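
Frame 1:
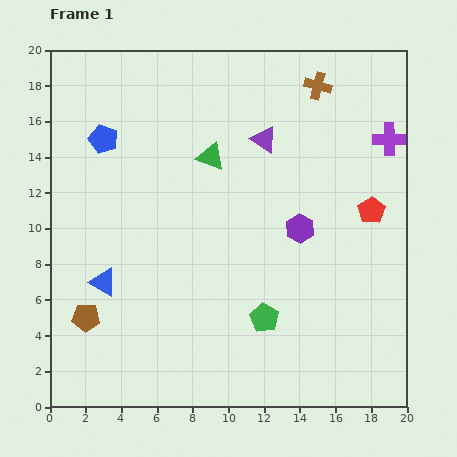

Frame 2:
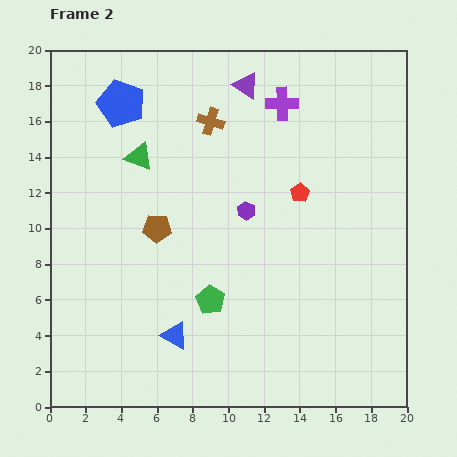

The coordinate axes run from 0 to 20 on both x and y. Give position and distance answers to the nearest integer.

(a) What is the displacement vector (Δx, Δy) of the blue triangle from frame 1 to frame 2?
(4, -3)

The blue triangle was at (3, 7) in frame 1 and (7, 4) in frame 2.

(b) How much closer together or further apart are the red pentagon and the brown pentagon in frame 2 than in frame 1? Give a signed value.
-9

Distance in frame 1: 17. Distance in frame 2: 8.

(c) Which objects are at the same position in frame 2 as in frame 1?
none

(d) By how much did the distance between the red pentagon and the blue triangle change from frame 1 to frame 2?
-5

Distance in frame 1: 16. Distance in frame 2: 11.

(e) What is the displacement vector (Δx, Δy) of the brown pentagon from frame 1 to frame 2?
(4, 5)

The brown pentagon was at (2, 5) in frame 1 and (6, 10) in frame 2.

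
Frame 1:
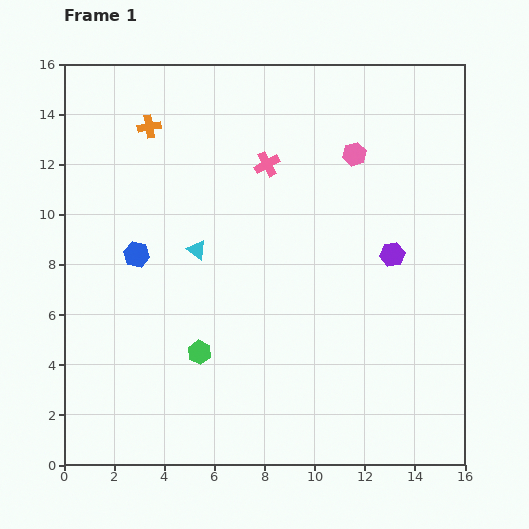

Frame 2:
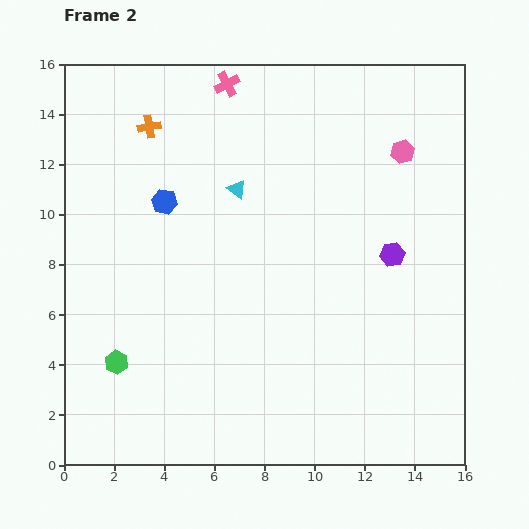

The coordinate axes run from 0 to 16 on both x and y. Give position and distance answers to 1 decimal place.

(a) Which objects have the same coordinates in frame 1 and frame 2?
the purple hexagon, the orange cross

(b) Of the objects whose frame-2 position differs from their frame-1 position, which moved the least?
the pink hexagon

(moved 1.9)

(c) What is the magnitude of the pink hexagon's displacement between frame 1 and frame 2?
1.9

The pink hexagon moved from (11.6, 12.4) to (13.5, 12.5), a distance of √(1.9² + 0.1²) ≈ 1.9.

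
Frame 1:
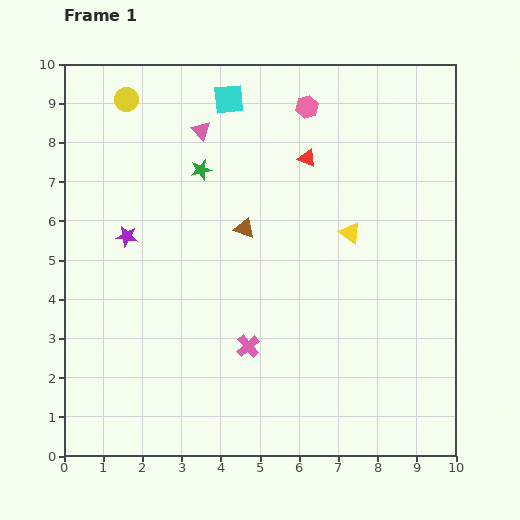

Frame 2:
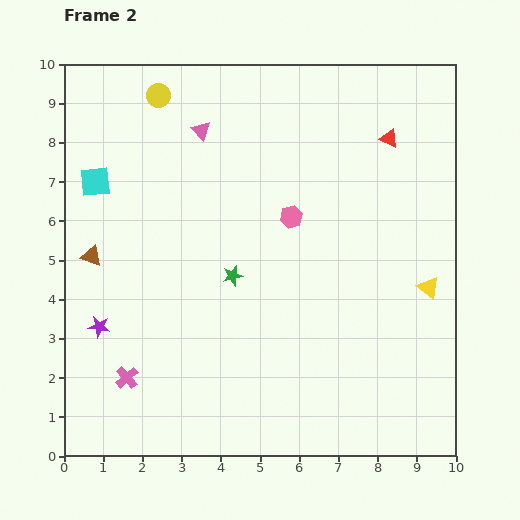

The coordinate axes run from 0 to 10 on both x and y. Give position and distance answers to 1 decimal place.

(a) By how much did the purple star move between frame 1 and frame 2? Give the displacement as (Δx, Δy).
(-0.7, -2.3)

The purple star was at (1.6, 5.6) in frame 1 and (0.9, 3.3) in frame 2.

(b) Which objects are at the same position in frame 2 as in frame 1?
the pink triangle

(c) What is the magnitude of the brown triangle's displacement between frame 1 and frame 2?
4.0

The brown triangle moved from (4.6, 5.8) to (0.7, 5.1), a distance of √(3.9² + 0.7²) ≈ 4.0.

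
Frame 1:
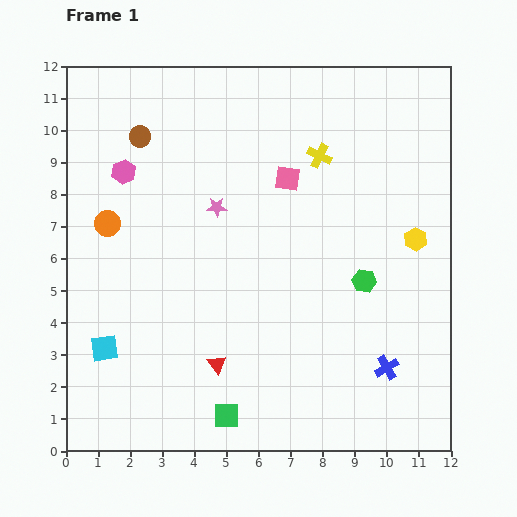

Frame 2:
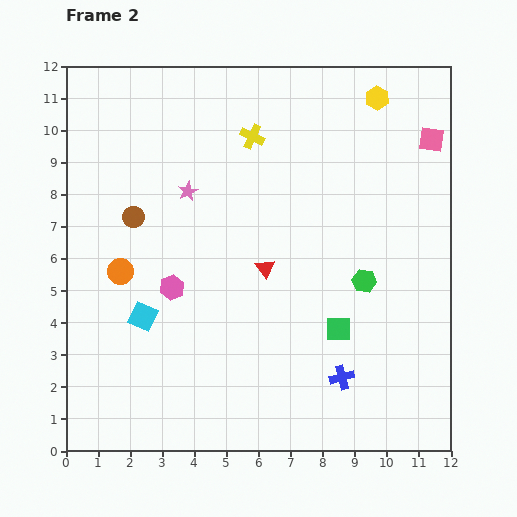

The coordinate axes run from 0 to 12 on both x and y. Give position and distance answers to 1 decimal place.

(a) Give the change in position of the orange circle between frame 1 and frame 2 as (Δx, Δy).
(0.4, -1.5)

The orange circle was at (1.3, 7.1) in frame 1 and (1.7, 5.6) in frame 2.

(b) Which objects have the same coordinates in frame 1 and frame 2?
the green hexagon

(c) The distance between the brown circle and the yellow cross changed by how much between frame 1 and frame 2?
-1.1

Distance in frame 1: 5.6. Distance in frame 2: 4.5.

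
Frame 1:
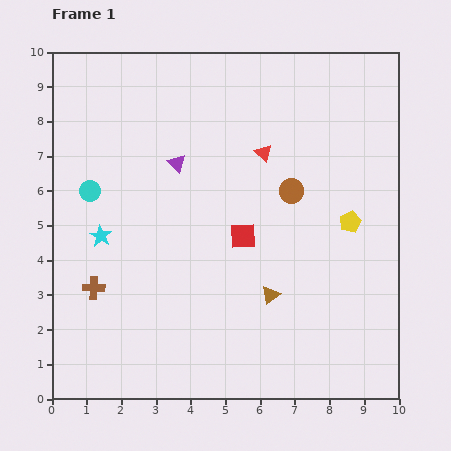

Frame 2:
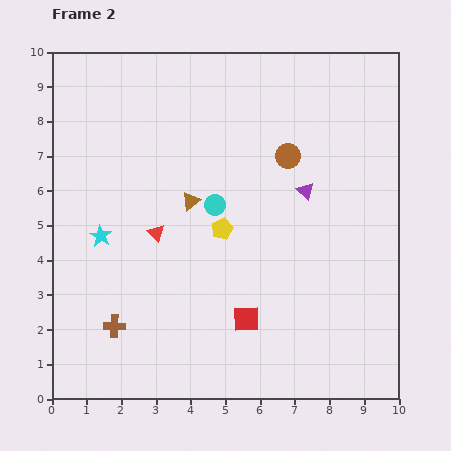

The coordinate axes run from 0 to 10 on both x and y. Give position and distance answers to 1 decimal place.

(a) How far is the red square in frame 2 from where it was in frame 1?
2.4

The red square moved from (5.5, 4.7) to (5.6, 2.3), a distance of √(0.1² + 2.4²) ≈ 2.4.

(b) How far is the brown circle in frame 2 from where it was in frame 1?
1.0

The brown circle moved from (6.9, 6.0) to (6.8, 7.0), a distance of √(0.1² + 1.0²) ≈ 1.0.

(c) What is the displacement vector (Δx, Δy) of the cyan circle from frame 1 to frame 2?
(3.6, -0.4)

The cyan circle was at (1.1, 6.0) in frame 1 and (4.7, 5.6) in frame 2.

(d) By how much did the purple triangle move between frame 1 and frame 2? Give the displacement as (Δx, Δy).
(3.7, -0.8)

The purple triangle was at (3.6, 6.8) in frame 1 and (7.3, 6.0) in frame 2.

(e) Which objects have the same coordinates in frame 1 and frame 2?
the cyan star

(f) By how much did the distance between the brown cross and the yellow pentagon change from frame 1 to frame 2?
-3.4

Distance in frame 1: 7.6. Distance in frame 2: 4.2.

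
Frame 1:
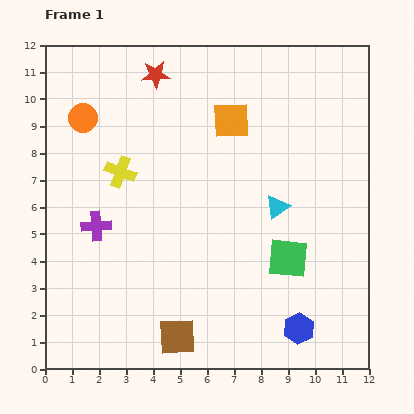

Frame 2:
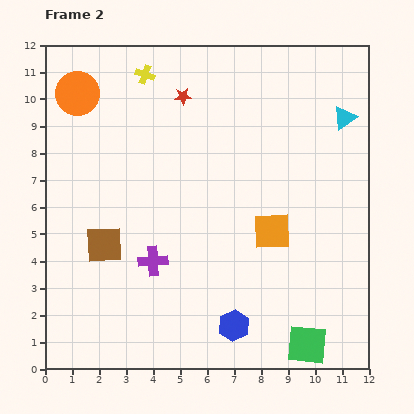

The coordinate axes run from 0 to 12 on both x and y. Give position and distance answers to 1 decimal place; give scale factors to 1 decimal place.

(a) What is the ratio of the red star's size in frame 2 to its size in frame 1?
0.6×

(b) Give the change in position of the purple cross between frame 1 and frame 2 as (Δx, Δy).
(2.1, -1.3)

The purple cross was at (1.9, 5.3) in frame 1 and (4.0, 4.0) in frame 2.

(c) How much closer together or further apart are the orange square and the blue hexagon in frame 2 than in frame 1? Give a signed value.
-4.3

Distance in frame 1: 8.1. Distance in frame 2: 3.8.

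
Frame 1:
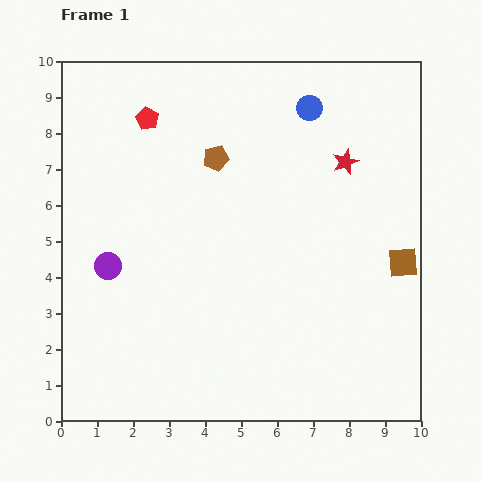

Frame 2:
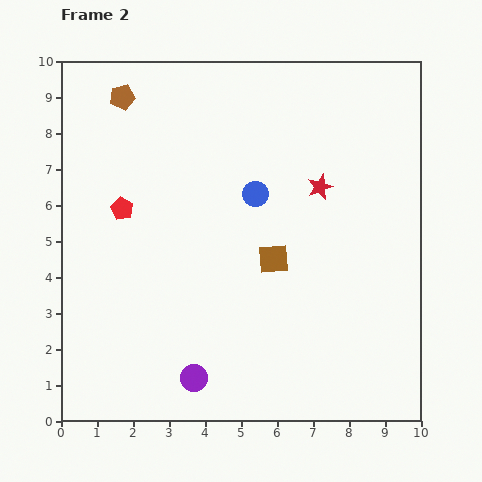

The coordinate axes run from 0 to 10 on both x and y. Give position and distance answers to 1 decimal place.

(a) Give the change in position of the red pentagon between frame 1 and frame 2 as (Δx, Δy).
(-0.7, -2.5)

The red pentagon was at (2.4, 8.4) in frame 1 and (1.7, 5.9) in frame 2.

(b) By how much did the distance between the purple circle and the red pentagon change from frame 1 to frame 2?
+0.9

Distance in frame 1: 4.2. Distance in frame 2: 5.1.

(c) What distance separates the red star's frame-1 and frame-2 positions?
1.0

The red star moved from (7.9, 7.2) to (7.2, 6.5), a distance of √(0.7² + 0.7²) ≈ 1.0.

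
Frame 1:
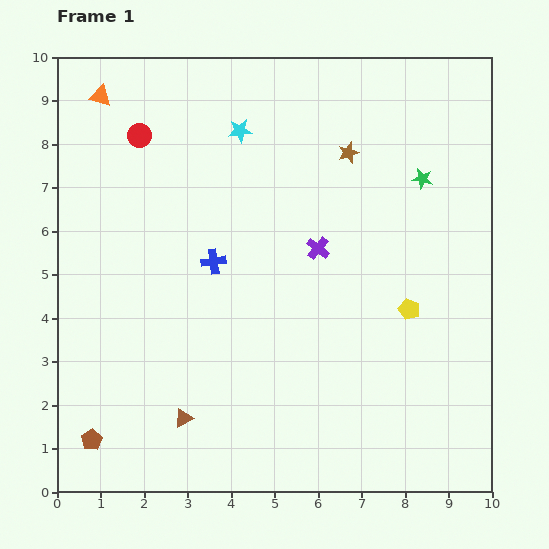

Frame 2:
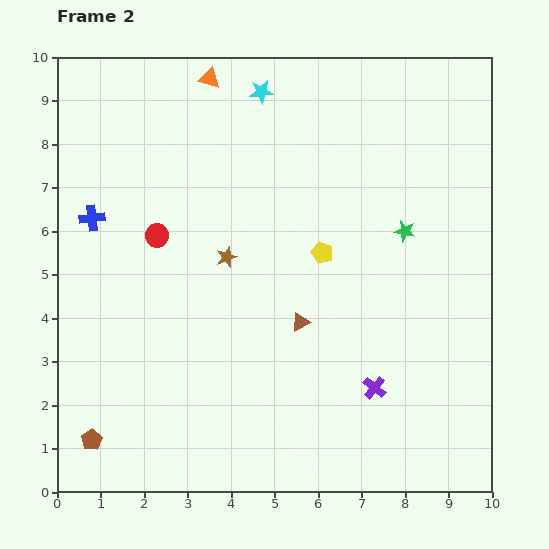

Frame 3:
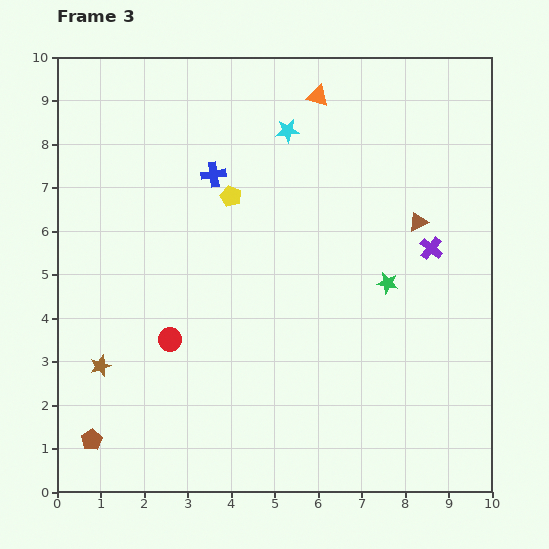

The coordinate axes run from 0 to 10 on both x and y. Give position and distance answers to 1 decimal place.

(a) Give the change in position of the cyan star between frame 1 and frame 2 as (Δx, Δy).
(0.5, 0.9)

The cyan star was at (4.2, 8.3) in frame 1 and (4.7, 9.2) in frame 2.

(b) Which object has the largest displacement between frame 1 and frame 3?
the brown star

(moved 7.5; next 7.0)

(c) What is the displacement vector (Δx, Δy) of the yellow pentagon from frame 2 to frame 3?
(-2.1, 1.3)

The yellow pentagon was at (6.1, 5.5) in frame 2 and (4.0, 6.8) in frame 3.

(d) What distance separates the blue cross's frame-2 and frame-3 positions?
3.0

The blue cross moved from (0.8, 6.3) to (3.6, 7.3), a distance of √(2.8² + 1.0²) ≈ 3.0.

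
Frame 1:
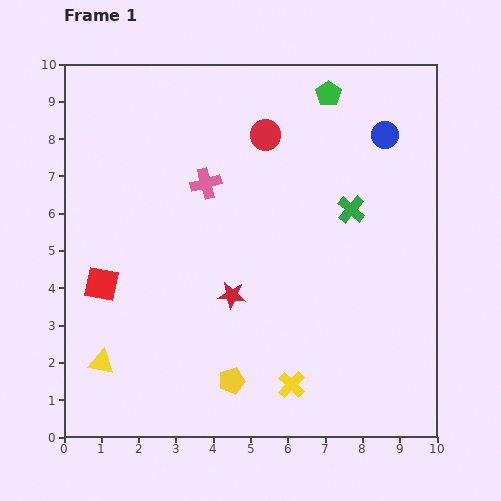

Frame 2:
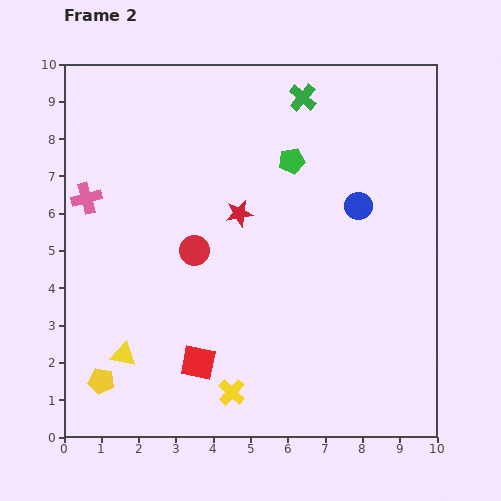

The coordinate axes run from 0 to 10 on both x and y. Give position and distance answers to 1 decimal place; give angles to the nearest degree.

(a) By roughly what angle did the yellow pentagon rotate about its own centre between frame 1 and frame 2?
26° clockwise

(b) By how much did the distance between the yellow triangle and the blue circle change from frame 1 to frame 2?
-2.2

Distance in frame 1: 9.7. Distance in frame 2: 7.5.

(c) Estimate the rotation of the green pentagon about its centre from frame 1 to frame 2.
25° clockwise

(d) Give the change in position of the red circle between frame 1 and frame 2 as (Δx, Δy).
(-1.9, -3.1)

The red circle was at (5.4, 8.1) in frame 1 and (3.5, 5.0) in frame 2.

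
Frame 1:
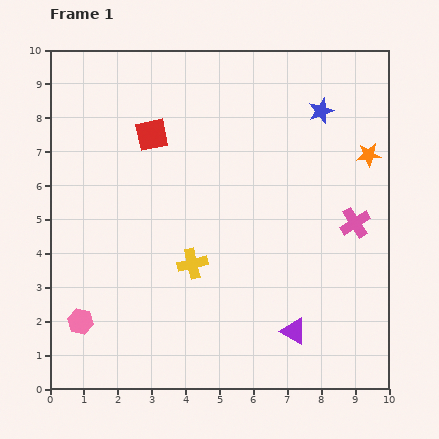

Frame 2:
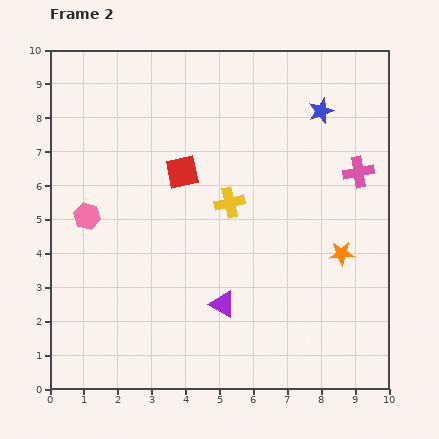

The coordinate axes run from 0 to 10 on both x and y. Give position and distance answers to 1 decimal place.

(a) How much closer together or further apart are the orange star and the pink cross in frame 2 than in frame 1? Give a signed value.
+0.5

Distance in frame 1: 2.0. Distance in frame 2: 2.5.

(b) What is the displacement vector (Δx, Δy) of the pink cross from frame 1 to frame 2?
(0.1, 1.5)

The pink cross was at (9.0, 4.9) in frame 1 and (9.1, 6.4) in frame 2.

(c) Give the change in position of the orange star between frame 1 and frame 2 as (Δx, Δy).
(-0.8, -2.9)

The orange star was at (9.4, 6.9) in frame 1 and (8.6, 4.0) in frame 2.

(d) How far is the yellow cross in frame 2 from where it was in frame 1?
2.1

The yellow cross moved from (4.2, 3.7) to (5.3, 5.5), a distance of √(1.1² + 1.8²) ≈ 2.1.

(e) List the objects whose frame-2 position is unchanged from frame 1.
the blue star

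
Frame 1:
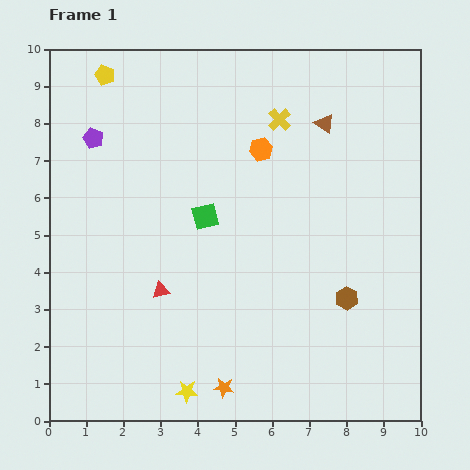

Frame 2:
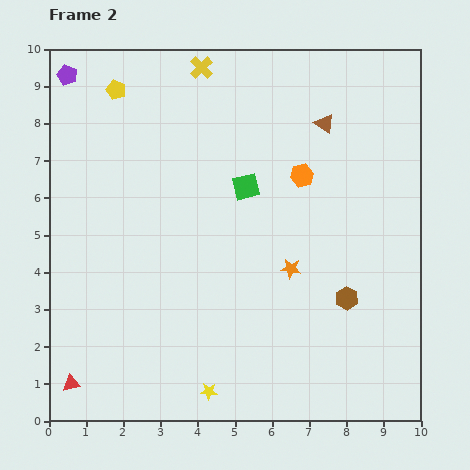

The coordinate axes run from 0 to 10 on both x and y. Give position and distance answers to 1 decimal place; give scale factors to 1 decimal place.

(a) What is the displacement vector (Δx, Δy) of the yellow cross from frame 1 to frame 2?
(-2.1, 1.4)

The yellow cross was at (6.2, 8.1) in frame 1 and (4.1, 9.5) in frame 2.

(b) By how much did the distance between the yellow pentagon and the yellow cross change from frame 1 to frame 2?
-2.5

Distance in frame 1: 4.9. Distance in frame 2: 2.4.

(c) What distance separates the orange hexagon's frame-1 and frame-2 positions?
1.3

The orange hexagon moved from (5.7, 7.3) to (6.8, 6.6), a distance of √(1.1² + 0.7²) ≈ 1.3.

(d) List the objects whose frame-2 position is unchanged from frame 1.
the brown hexagon, the brown triangle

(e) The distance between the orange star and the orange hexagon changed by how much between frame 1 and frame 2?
-4.0

Distance in frame 1: 6.5. Distance in frame 2: 2.5.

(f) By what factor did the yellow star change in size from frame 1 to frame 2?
0.8×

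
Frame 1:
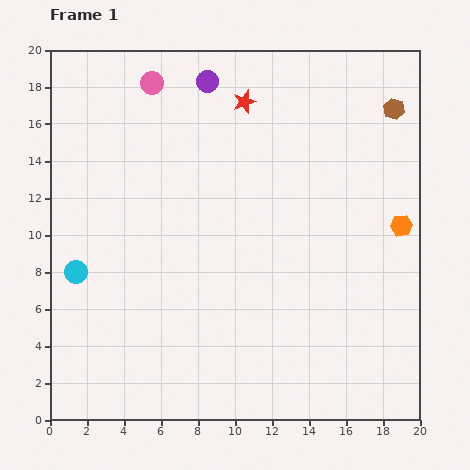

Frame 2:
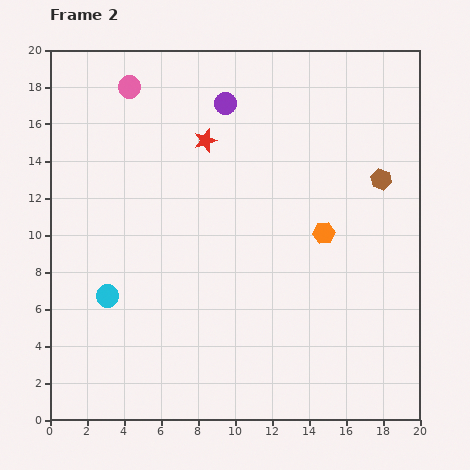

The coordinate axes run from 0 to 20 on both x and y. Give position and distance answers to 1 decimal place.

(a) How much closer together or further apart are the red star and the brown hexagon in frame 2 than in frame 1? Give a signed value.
+1.6

Distance in frame 1: 8.1. Distance in frame 2: 9.7.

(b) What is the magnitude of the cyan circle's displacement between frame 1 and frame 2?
2.1

The cyan circle moved from (1.4, 8.0) to (3.1, 6.7), a distance of √(1.7² + 1.3²) ≈ 2.1.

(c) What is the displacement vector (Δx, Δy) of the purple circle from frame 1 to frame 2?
(1.0, -1.2)

The purple circle was at (8.5, 18.3) in frame 1 and (9.5, 17.1) in frame 2.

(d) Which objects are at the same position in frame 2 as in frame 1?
none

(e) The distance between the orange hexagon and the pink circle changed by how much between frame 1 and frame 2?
-2.4

Distance in frame 1: 15.5. Distance in frame 2: 13.1.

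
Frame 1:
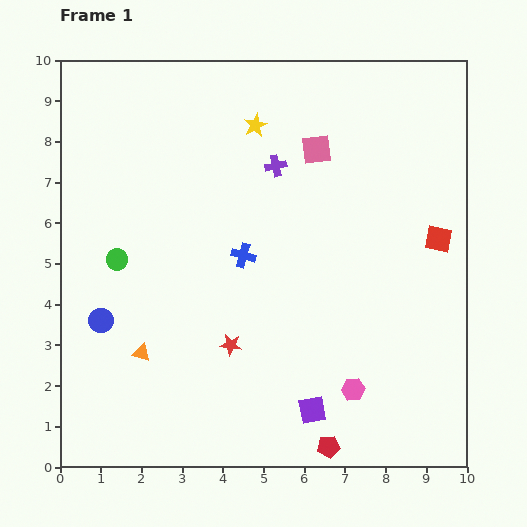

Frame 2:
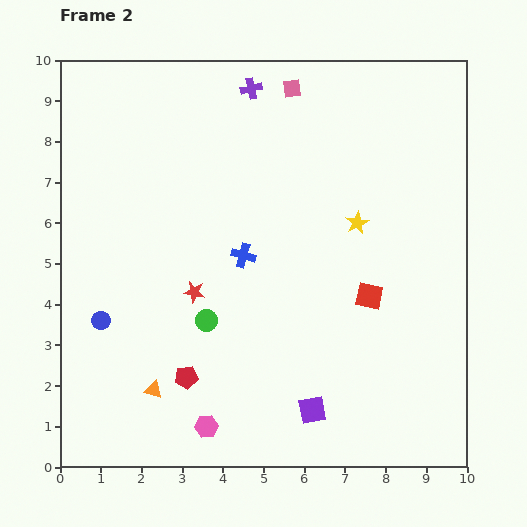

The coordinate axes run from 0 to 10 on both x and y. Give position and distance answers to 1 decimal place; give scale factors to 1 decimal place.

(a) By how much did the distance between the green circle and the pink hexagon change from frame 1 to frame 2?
-4.0

Distance in frame 1: 6.6. Distance in frame 2: 2.6.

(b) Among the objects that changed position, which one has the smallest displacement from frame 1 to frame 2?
the orange triangle

(moved 0.9)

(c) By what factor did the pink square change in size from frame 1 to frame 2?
0.6×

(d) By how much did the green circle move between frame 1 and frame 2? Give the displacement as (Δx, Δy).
(2.2, -1.5)

The green circle was at (1.4, 5.1) in frame 1 and (3.6, 3.6) in frame 2.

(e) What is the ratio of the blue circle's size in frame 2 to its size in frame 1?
0.8×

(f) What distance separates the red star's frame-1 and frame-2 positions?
1.6

The red star moved from (4.2, 3.0) to (3.3, 4.3), a distance of √(0.9² + 1.3²) ≈ 1.6.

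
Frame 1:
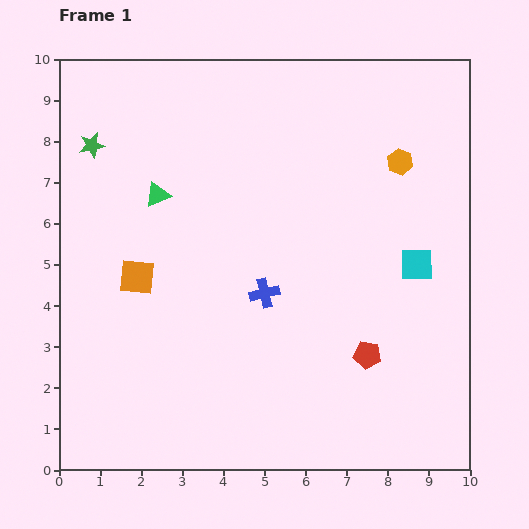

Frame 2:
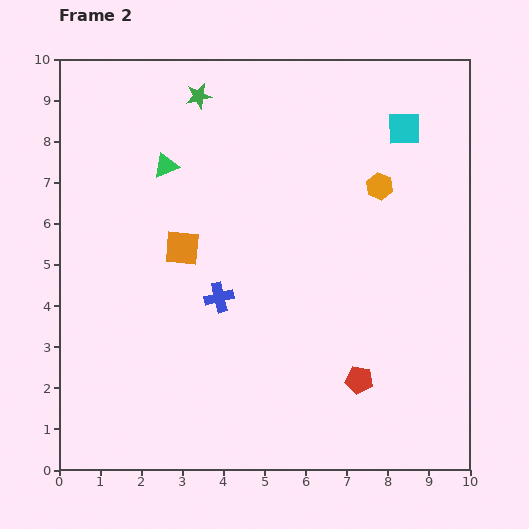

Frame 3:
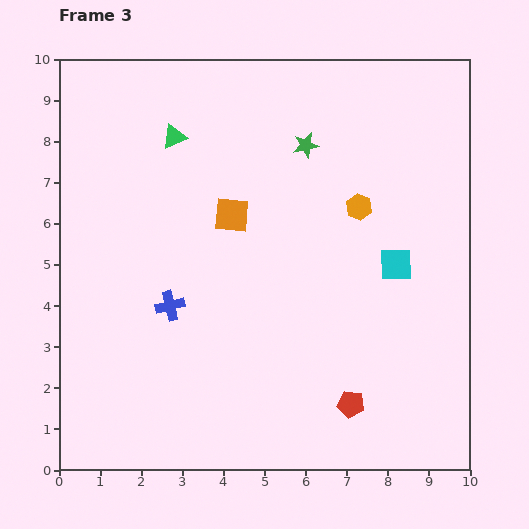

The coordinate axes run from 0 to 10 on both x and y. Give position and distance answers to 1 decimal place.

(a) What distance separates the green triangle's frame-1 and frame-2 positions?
0.7

The green triangle moved from (2.4, 6.7) to (2.6, 7.4), a distance of √(0.2² + 0.7²) ≈ 0.7.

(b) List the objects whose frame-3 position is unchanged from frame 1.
none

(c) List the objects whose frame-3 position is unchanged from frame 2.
none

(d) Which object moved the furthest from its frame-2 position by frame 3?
the cyan square

(moved 3.3; next 2.9)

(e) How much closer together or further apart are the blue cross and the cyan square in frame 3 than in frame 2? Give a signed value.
-0.5

Distance in frame 2: 6.1. Distance in frame 3: 5.6.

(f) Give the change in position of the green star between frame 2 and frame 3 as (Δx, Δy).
(2.6, -1.2)

The green star was at (3.4, 9.1) in frame 2 and (6.0, 7.9) in frame 3.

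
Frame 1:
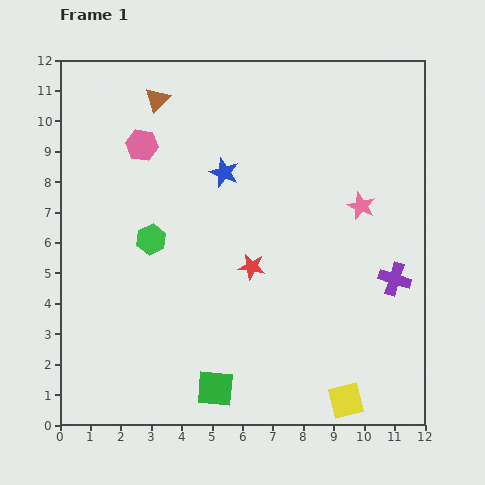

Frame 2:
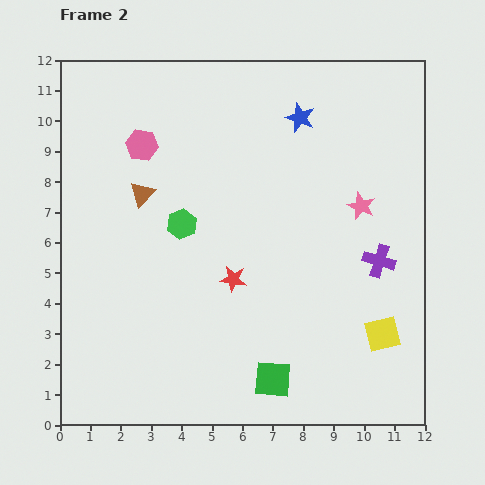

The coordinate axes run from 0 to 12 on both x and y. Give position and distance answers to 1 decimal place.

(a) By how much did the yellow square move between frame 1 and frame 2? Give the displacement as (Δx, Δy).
(1.2, 2.2)

The yellow square was at (9.4, 0.8) in frame 1 and (10.6, 3.0) in frame 2.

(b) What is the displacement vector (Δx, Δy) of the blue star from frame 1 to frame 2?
(2.5, 1.8)

The blue star was at (5.4, 8.3) in frame 1 and (7.9, 10.1) in frame 2.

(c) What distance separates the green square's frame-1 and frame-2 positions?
1.9

The green square moved from (5.1, 1.2) to (7.0, 1.5), a distance of √(1.9² + 0.3²) ≈ 1.9.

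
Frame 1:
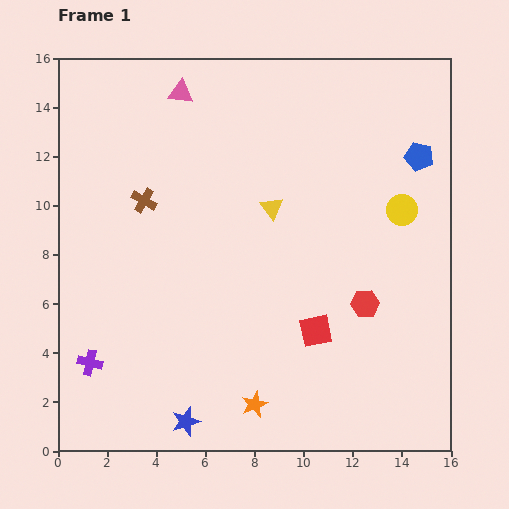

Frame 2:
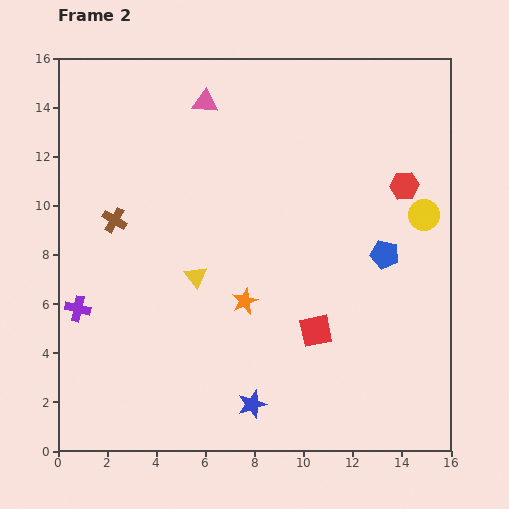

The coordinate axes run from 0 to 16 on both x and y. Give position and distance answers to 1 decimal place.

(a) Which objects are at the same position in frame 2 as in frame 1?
the red square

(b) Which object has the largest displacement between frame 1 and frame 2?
the red hexagon

(moved 5.1; next 4.2)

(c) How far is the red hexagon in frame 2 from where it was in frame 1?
5.1

The red hexagon moved from (12.5, 6.0) to (14.1, 10.8), a distance of √(1.6² + 4.8²) ≈ 5.1.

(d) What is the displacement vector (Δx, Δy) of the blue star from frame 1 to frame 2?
(2.7, 0.7)

The blue star was at (5.2, 1.2) in frame 1 and (7.9, 1.9) in frame 2.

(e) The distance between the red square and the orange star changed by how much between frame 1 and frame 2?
-0.8

Distance in frame 1: 3.9. Distance in frame 2: 3.1.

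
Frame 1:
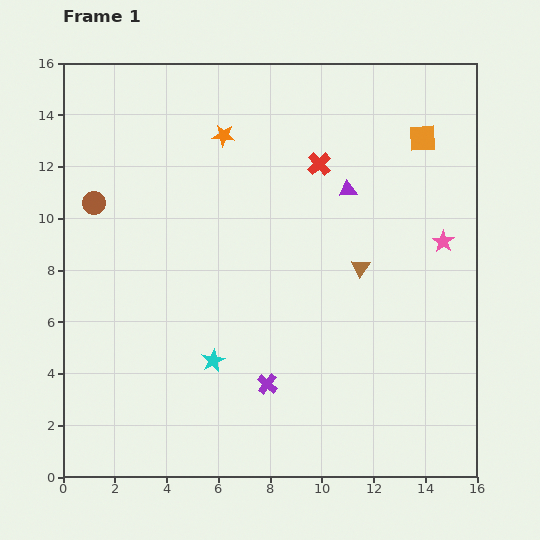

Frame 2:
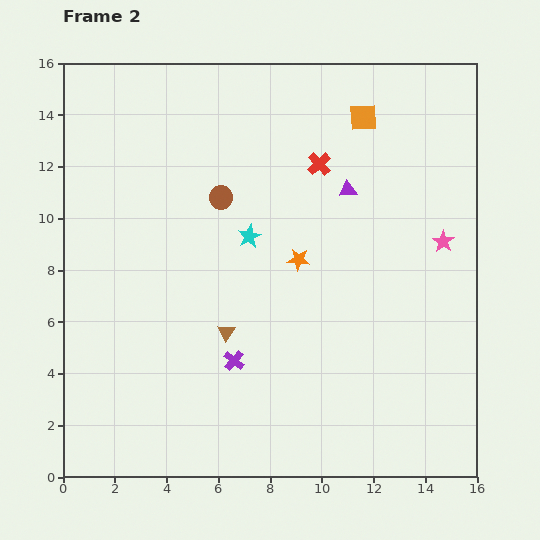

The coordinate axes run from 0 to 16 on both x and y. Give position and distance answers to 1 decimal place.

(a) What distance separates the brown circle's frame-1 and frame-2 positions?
4.9

The brown circle moved from (1.2, 10.6) to (6.1, 10.8), a distance of √(4.9² + 0.2²) ≈ 4.9.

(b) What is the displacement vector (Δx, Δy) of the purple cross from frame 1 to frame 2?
(-1.3, 0.9)

The purple cross was at (7.9, 3.6) in frame 1 and (6.6, 4.5) in frame 2.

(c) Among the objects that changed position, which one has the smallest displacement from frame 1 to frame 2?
the purple cross

(moved 1.6)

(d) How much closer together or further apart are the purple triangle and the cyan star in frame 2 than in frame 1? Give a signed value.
-4.2

Distance in frame 1: 8.4. Distance in frame 2: 4.2.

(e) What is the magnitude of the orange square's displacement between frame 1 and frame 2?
2.4

The orange square moved from (13.9, 13.1) to (11.6, 13.9), a distance of √(2.3² + 0.8²) ≈ 2.4.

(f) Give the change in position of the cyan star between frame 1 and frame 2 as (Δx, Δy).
(1.4, 4.8)

The cyan star was at (5.8, 4.5) in frame 1 and (7.2, 9.3) in frame 2.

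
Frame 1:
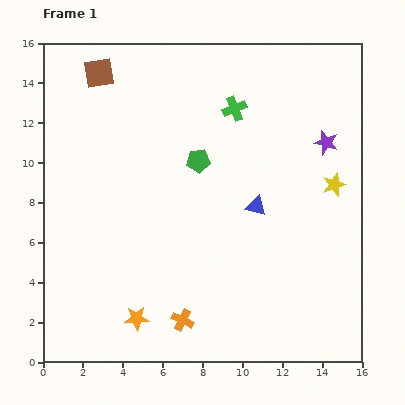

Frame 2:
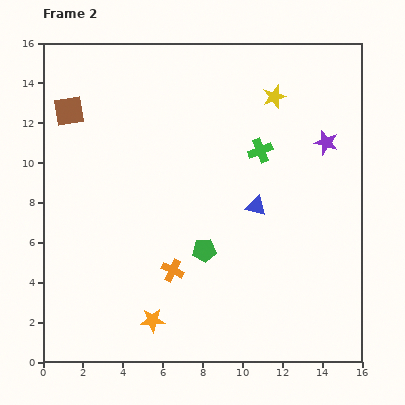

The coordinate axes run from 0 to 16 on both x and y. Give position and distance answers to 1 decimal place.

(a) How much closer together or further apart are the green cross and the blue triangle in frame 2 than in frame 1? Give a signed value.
-2.2

Distance in frame 1: 5.0. Distance in frame 2: 2.8.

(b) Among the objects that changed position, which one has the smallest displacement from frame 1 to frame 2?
the orange star

(moved 0.8)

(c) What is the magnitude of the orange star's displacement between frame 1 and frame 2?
0.8

The orange star moved from (4.7, 2.2) to (5.5, 2.1), a distance of √(0.8² + 0.1²) ≈ 0.8.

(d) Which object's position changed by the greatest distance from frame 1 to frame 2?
the yellow star

(moved 5.3; next 4.5)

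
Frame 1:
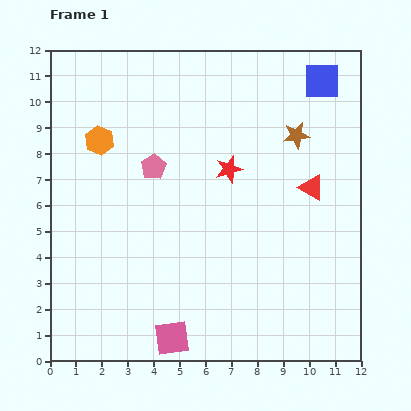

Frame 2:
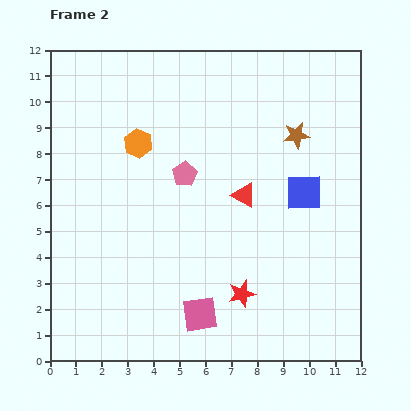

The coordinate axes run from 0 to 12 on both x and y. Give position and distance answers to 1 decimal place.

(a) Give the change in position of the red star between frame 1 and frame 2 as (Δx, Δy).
(0.5, -4.8)

The red star was at (6.9, 7.4) in frame 1 and (7.4, 2.6) in frame 2.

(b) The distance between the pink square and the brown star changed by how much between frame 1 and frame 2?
-1.4

Distance in frame 1: 9.2. Distance in frame 2: 7.8.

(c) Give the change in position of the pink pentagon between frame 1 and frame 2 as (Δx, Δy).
(1.2, -0.3)

The pink pentagon was at (4.0, 7.5) in frame 1 and (5.2, 7.2) in frame 2.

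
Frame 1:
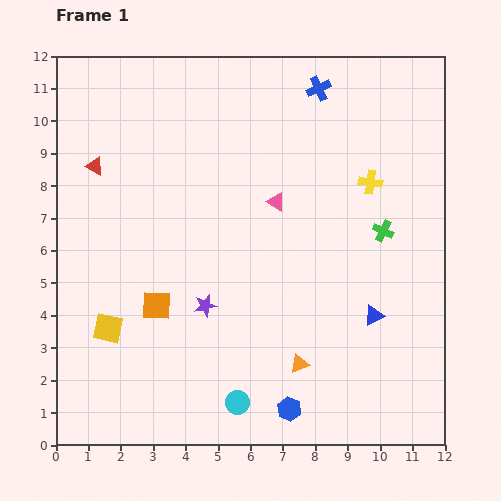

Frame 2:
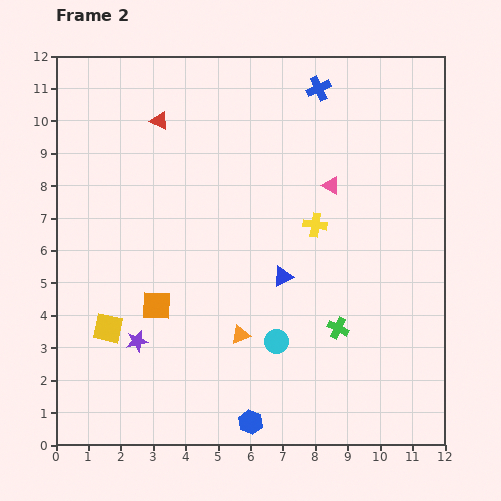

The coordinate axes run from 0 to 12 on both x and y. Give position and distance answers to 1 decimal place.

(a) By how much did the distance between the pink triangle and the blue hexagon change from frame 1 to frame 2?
+1.3

Distance in frame 1: 6.4. Distance in frame 2: 7.7.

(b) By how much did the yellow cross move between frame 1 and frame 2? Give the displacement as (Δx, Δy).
(-1.7, -1.3)

The yellow cross was at (9.7, 8.1) in frame 1 and (8.0, 6.8) in frame 2.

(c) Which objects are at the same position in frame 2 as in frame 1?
the yellow square, the blue cross, the orange square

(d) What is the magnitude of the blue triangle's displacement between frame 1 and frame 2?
3.0

The blue triangle moved from (9.8, 4.0) to (7.0, 5.2), a distance of √(2.8² + 1.2²) ≈ 3.0.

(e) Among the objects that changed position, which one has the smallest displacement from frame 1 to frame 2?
the blue hexagon

(moved 1.3)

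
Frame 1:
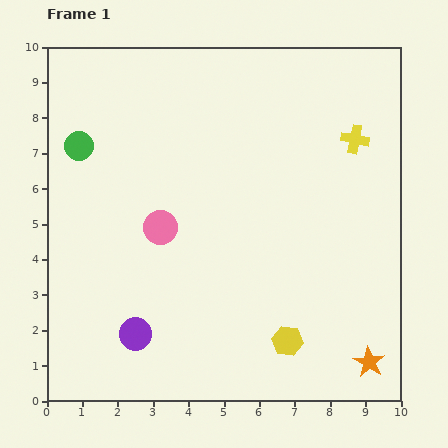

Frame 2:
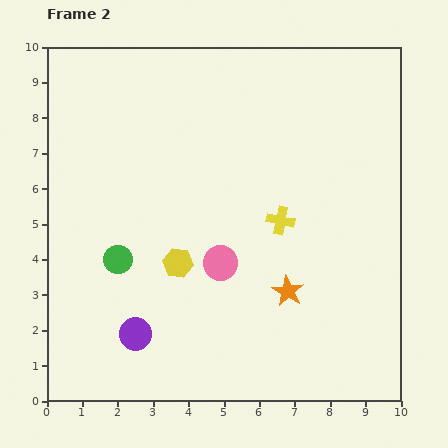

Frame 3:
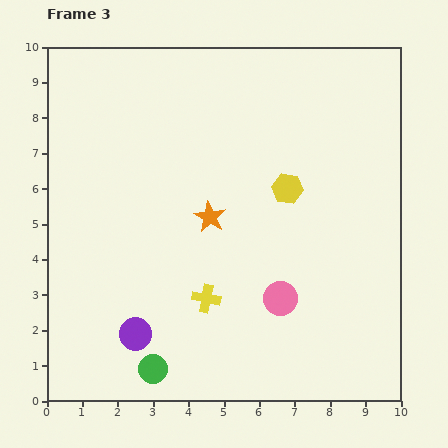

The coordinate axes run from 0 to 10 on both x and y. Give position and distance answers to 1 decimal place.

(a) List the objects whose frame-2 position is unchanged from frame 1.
the purple circle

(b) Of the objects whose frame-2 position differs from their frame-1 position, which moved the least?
the pink circle

(moved 2.0)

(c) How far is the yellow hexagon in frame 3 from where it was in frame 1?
4.3

The yellow hexagon moved from (6.8, 1.7) to (6.8, 6.0), a distance of √(0.0² + 4.3²) ≈ 4.3.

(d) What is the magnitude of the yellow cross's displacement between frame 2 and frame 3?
3.0

The yellow cross moved from (6.6, 5.1) to (4.5, 2.9), a distance of √(2.1² + 2.2²) ≈ 3.0.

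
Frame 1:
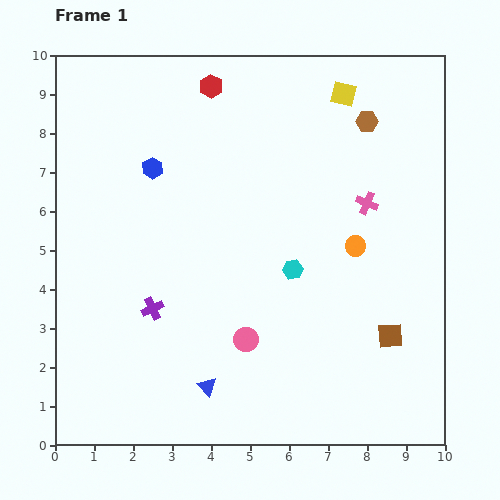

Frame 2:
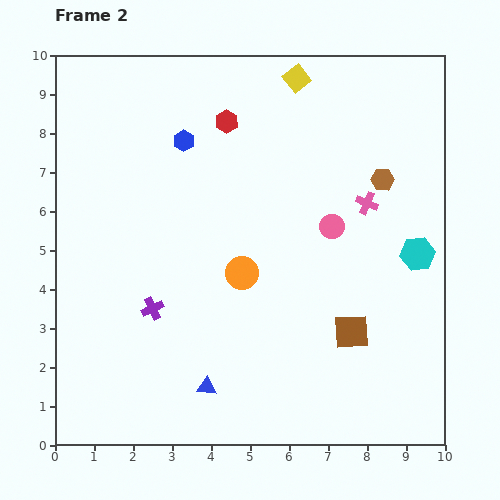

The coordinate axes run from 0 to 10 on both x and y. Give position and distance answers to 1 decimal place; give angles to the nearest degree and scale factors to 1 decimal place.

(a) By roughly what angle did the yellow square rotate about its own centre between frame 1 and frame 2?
38° clockwise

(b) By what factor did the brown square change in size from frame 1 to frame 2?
1.4×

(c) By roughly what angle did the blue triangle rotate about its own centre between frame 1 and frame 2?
43° counter-clockwise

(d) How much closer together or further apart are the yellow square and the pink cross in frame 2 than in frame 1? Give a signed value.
+0.8

Distance in frame 1: 2.9. Distance in frame 2: 3.7.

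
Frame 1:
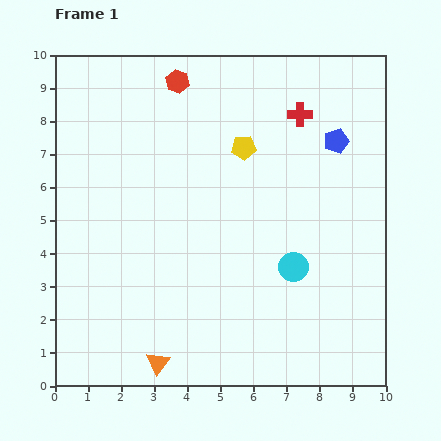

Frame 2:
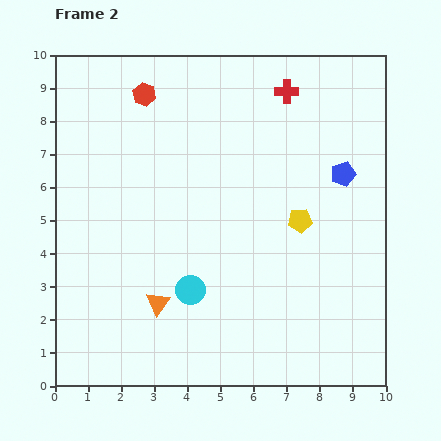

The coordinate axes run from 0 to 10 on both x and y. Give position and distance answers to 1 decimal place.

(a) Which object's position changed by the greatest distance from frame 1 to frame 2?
the cyan circle

(moved 3.2; next 2.8)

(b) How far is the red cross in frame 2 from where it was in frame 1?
0.8

The red cross moved from (7.4, 8.2) to (7.0, 8.9), a distance of √(0.4² + 0.7²) ≈ 0.8.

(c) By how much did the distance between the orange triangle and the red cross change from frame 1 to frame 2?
-1.1

Distance in frame 1: 8.6. Distance in frame 2: 7.5.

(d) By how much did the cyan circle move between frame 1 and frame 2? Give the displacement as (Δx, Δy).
(-3.1, -0.7)

The cyan circle was at (7.2, 3.6) in frame 1 and (4.1, 2.9) in frame 2.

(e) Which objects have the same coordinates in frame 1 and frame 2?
none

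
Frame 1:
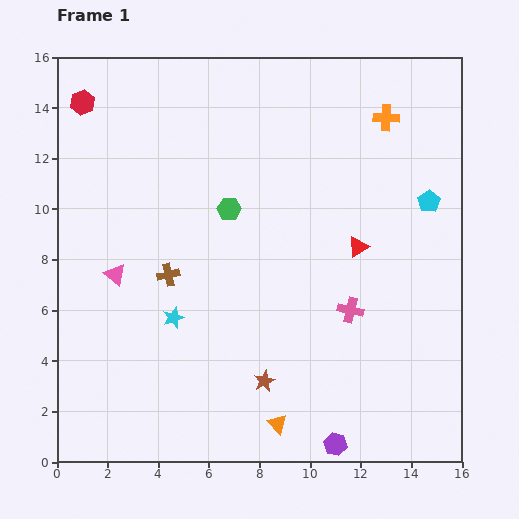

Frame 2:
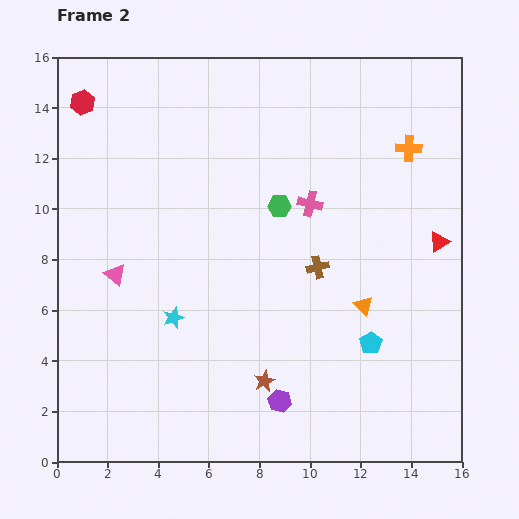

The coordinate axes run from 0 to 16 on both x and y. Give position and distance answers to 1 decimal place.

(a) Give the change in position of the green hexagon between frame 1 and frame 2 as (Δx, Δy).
(2.0, 0.1)

The green hexagon was at (6.8, 10.0) in frame 1 and (8.8, 10.1) in frame 2.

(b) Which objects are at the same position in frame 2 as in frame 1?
the pink triangle, the brown star, the cyan star, the red hexagon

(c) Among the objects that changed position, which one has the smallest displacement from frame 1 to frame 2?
the orange cross

(moved 1.5)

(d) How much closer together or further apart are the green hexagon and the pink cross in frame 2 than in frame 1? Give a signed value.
-5.0

Distance in frame 1: 6.2. Distance in frame 2: 1.2.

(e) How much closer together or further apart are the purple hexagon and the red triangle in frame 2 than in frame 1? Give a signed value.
+1.0

Distance in frame 1: 7.9. Distance in frame 2: 8.9.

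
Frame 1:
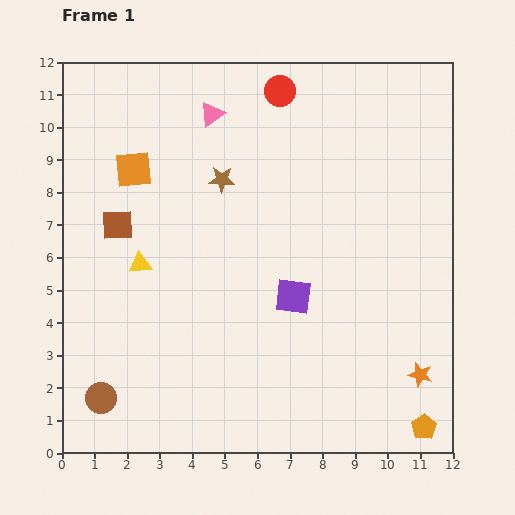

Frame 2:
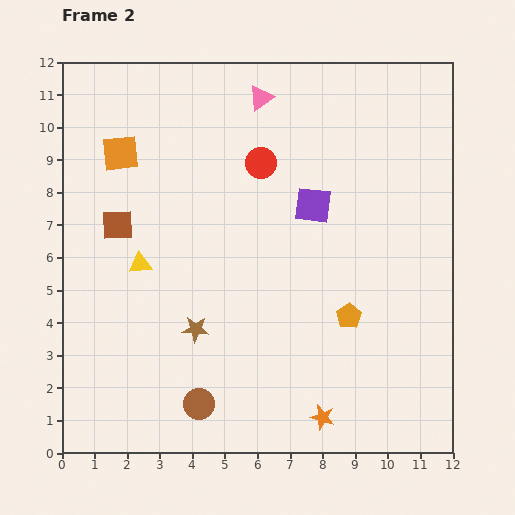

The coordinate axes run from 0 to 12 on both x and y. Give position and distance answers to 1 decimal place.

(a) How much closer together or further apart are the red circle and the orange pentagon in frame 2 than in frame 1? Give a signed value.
-5.8

Distance in frame 1: 11.2. Distance in frame 2: 5.4.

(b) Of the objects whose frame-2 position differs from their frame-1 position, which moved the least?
the orange square

(moved 0.6)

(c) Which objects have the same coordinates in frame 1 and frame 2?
the yellow triangle, the brown square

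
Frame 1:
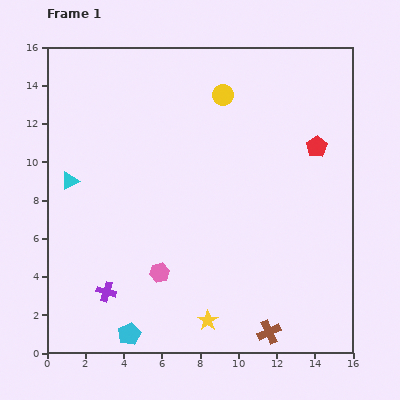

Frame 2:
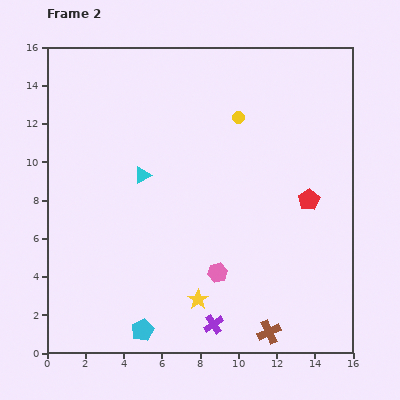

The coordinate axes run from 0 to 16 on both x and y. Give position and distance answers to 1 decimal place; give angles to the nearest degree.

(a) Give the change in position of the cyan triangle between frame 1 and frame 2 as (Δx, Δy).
(3.8, 0.3)

The cyan triangle was at (1.2, 9.0) in frame 1 and (5.0, 9.3) in frame 2.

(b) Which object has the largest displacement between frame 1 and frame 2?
the purple cross

(moved 5.9; next 3.8)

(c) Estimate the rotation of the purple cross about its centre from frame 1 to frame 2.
39° clockwise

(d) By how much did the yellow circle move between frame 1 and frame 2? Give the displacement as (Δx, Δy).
(0.8, -1.2)

The yellow circle was at (9.2, 13.5) in frame 1 and (10.0, 12.3) in frame 2.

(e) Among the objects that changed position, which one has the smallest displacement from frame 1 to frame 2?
the cyan pentagon

(moved 0.7)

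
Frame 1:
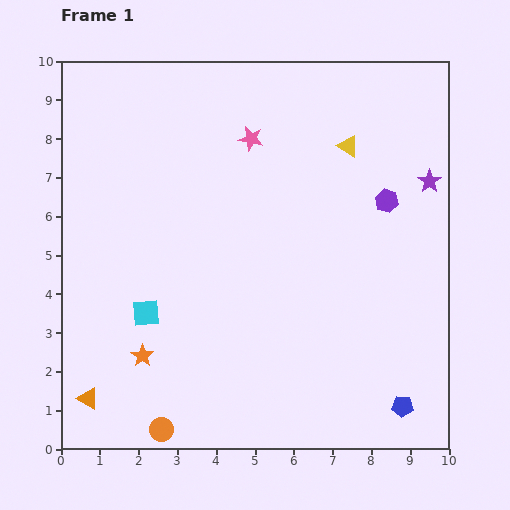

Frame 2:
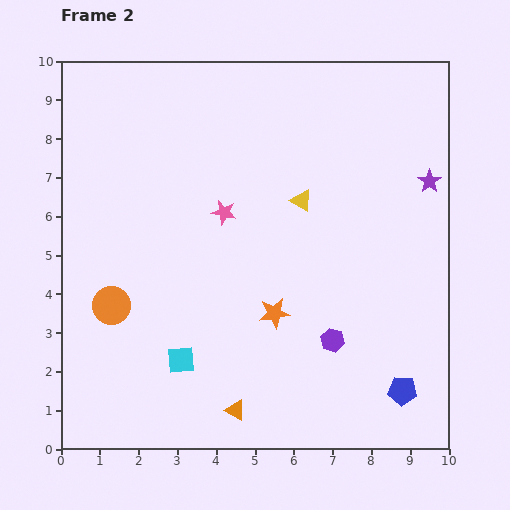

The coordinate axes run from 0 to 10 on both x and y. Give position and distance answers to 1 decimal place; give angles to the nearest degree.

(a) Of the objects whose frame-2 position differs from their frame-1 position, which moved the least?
the blue pentagon

(moved 0.4)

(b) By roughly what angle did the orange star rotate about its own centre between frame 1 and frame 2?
29° clockwise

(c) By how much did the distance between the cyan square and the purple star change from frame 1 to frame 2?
-0.2

Distance in frame 1: 8.1. Distance in frame 2: 7.9.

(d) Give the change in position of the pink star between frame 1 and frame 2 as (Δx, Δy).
(-0.7, -1.9)

The pink star was at (4.9, 8.0) in frame 1 and (4.2, 6.1) in frame 2.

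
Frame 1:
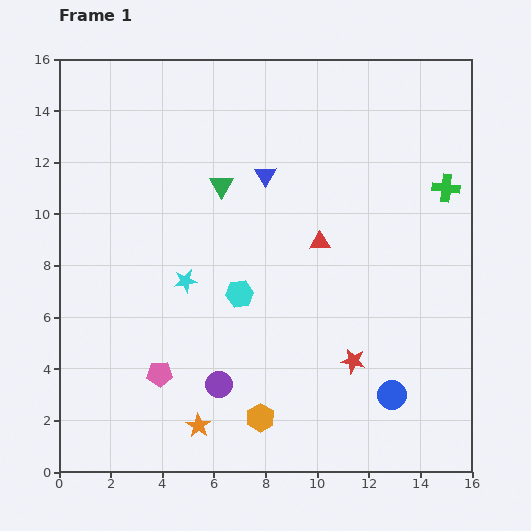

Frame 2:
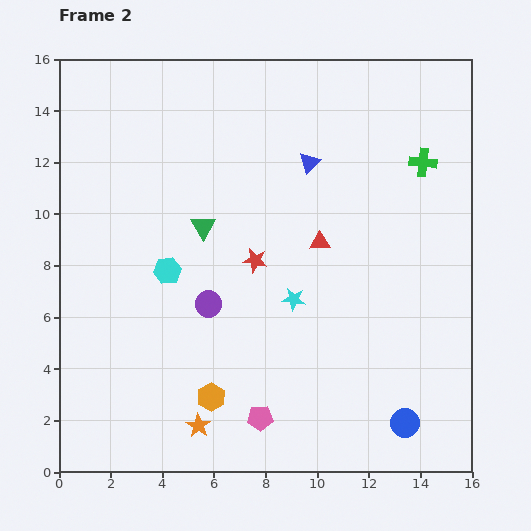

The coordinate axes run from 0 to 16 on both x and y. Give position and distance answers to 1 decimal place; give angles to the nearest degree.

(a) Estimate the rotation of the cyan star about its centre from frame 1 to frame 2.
16° clockwise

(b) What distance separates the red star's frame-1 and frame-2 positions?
5.4

The red star moved from (11.4, 4.3) to (7.6, 8.2), a distance of √(3.8² + 3.9²) ≈ 5.4.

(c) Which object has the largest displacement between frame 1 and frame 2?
the red star

(moved 5.4; next 4.3)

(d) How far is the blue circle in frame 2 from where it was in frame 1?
1.2

The blue circle moved from (12.9, 3.0) to (13.4, 1.9), a distance of √(0.5² + 1.1²) ≈ 1.2.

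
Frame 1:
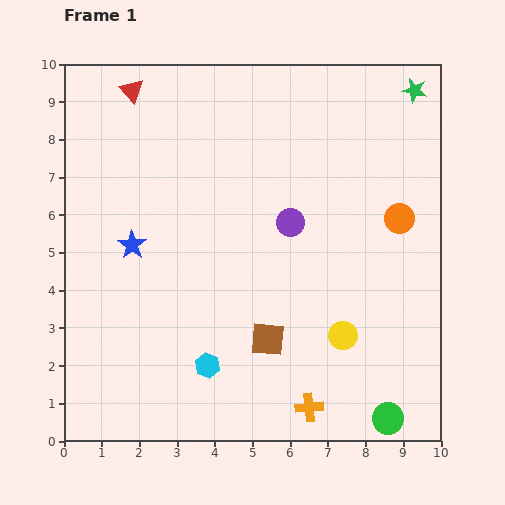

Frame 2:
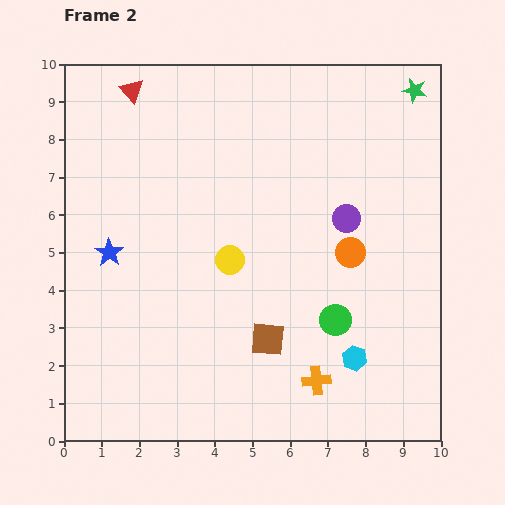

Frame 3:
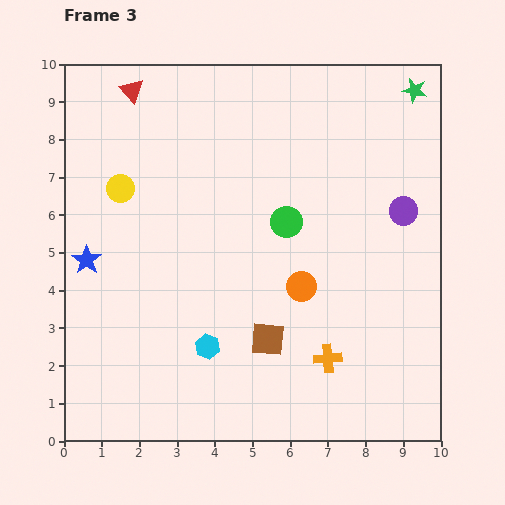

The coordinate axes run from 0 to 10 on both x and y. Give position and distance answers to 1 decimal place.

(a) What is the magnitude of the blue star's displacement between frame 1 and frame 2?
0.6

The blue star moved from (1.8, 5.2) to (1.2, 5.0), a distance of √(0.6² + 0.2²) ≈ 0.6.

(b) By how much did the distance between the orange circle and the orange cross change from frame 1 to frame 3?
-3.5

Distance in frame 1: 5.5. Distance in frame 3: 2.0.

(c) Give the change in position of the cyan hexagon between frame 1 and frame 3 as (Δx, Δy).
(0.0, 0.5)

The cyan hexagon was at (3.8, 2.0) in frame 1 and (3.8, 2.5) in frame 3.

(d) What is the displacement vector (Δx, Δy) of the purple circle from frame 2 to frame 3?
(1.5, 0.2)

The purple circle was at (7.5, 5.9) in frame 2 and (9.0, 6.1) in frame 3.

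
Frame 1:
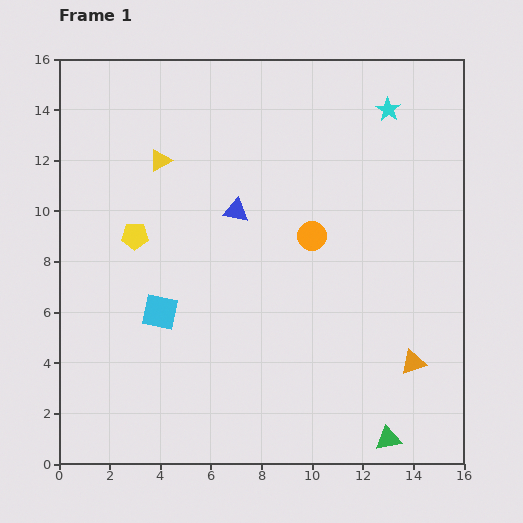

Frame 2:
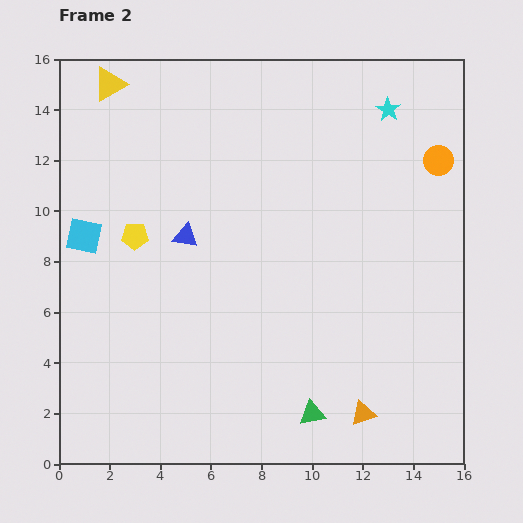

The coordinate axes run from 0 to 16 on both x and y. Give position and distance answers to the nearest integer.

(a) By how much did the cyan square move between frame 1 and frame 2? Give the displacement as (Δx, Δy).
(-3, 3)

The cyan square was at (4, 6) in frame 1 and (1, 9) in frame 2.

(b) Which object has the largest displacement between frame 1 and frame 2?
the orange circle

(moved 6; next 4)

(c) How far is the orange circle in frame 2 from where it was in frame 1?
6

The orange circle moved from (10, 9) to (15, 12), a distance of √(5² + 3²) ≈ 6.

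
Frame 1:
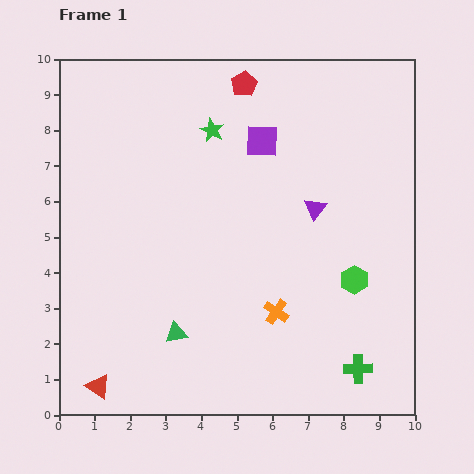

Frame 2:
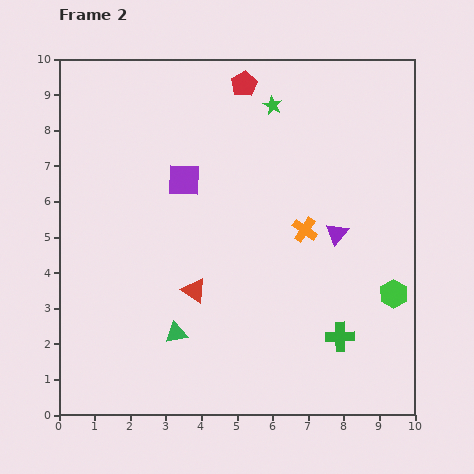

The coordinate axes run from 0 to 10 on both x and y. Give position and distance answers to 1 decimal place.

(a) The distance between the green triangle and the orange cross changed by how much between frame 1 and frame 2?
+1.7

Distance in frame 1: 2.9. Distance in frame 2: 4.6.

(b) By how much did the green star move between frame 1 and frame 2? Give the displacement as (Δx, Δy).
(1.7, 0.7)

The green star was at (4.3, 8.0) in frame 1 and (6.0, 8.7) in frame 2.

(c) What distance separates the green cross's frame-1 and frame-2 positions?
1.0

The green cross moved from (8.4, 1.3) to (7.9, 2.2), a distance of √(0.5² + 0.9²) ≈ 1.0.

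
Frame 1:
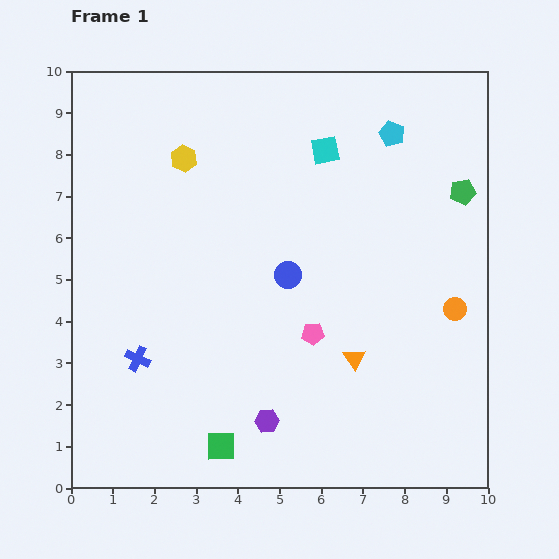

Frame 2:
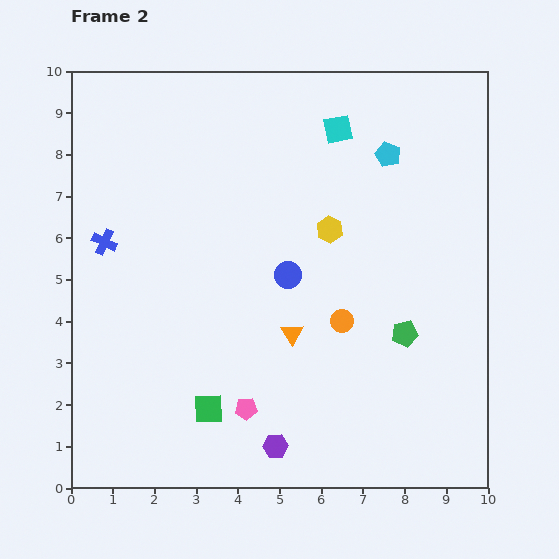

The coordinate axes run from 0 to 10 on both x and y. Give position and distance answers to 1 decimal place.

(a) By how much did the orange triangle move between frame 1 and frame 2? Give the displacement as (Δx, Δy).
(-1.5, 0.6)

The orange triangle was at (6.8, 3.1) in frame 1 and (5.3, 3.7) in frame 2.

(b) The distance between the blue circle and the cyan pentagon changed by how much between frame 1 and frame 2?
-0.4

Distance in frame 1: 4.2. Distance in frame 2: 3.8.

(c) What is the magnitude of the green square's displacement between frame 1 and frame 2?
0.9

The green square moved from (3.6, 1.0) to (3.3, 1.9), a distance of √(0.3² + 0.9²) ≈ 0.9.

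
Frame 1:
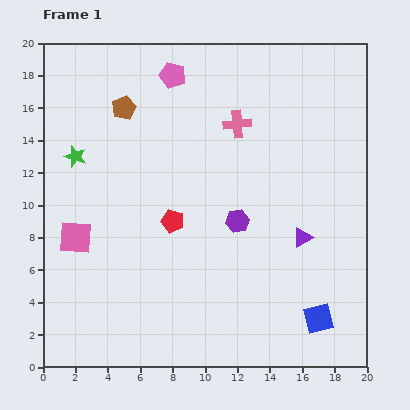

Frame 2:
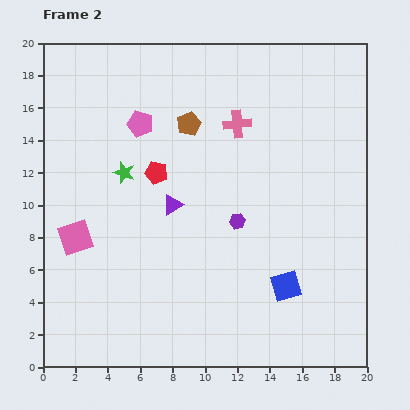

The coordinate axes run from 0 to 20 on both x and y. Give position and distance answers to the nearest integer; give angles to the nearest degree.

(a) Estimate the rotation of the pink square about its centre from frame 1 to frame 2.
22° counter-clockwise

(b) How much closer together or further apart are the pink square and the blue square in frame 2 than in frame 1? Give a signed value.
-3

Distance in frame 1: 16. Distance in frame 2: 13.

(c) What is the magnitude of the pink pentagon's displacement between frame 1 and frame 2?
4

The pink pentagon moved from (8, 18) to (6, 15), a distance of √(2² + 3²) ≈ 4.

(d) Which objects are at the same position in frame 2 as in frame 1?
the pink cross, the purple hexagon, the pink square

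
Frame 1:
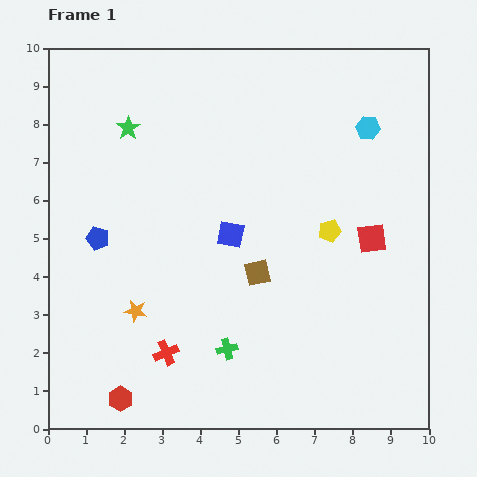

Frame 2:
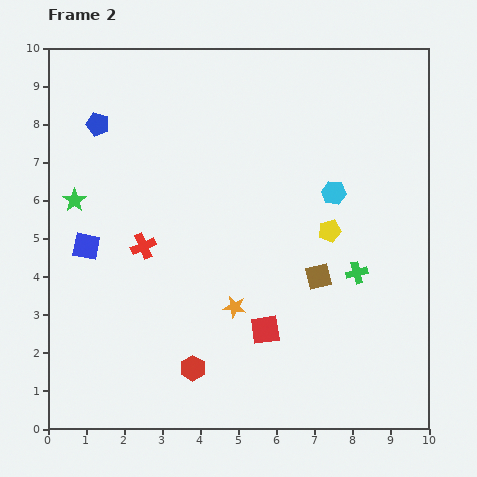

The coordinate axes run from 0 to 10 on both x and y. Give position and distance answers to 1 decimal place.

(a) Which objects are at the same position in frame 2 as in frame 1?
the yellow pentagon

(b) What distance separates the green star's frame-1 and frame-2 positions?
2.4

The green star moved from (2.1, 7.9) to (0.7, 6.0), a distance of √(1.4² + 1.9²) ≈ 2.4.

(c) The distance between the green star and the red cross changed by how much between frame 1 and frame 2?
-3.8

Distance in frame 1: 6.0. Distance in frame 2: 2.2.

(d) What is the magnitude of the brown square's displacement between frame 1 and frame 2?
1.6

The brown square moved from (5.5, 4.1) to (7.1, 4.0), a distance of √(1.6² + 0.1²) ≈ 1.6.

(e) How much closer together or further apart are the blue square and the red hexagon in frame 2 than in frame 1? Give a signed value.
-0.9

Distance in frame 1: 5.2. Distance in frame 2: 4.3.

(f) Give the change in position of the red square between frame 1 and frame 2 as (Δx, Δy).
(-2.8, -2.4)

The red square was at (8.5, 5.0) in frame 1 and (5.7, 2.6) in frame 2.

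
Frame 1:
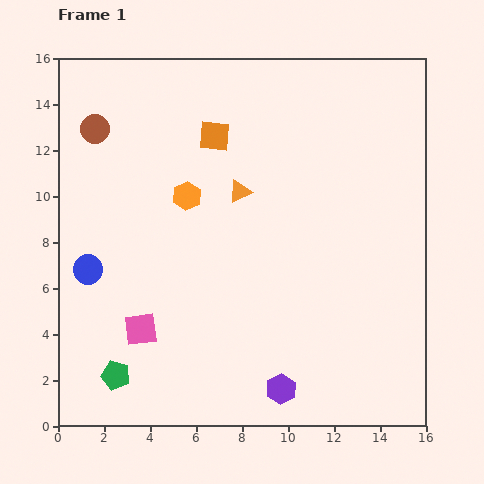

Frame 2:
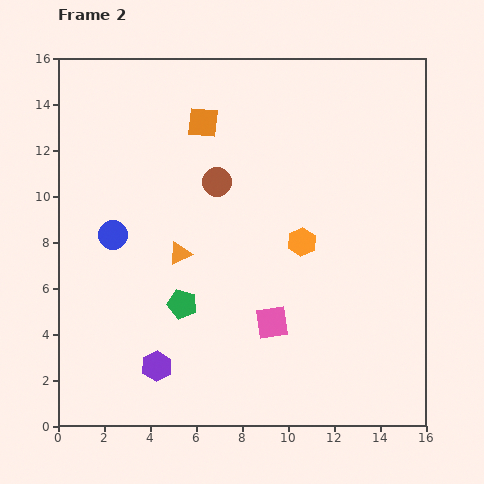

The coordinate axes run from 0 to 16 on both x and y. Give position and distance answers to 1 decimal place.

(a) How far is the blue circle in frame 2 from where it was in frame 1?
1.9

The blue circle moved from (1.3, 6.8) to (2.4, 8.3), a distance of √(1.1² + 1.5²) ≈ 1.9.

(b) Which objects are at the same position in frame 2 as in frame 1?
none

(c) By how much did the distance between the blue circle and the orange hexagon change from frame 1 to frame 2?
+2.8

Distance in frame 1: 5.4. Distance in frame 2: 8.2.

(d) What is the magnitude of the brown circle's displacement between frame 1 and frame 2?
5.8

The brown circle moved from (1.6, 12.9) to (6.9, 10.6), a distance of √(5.3² + 2.3²) ≈ 5.8.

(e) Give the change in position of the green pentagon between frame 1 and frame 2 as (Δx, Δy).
(2.9, 3.1)

The green pentagon was at (2.5, 2.2) in frame 1 and (5.4, 5.3) in frame 2.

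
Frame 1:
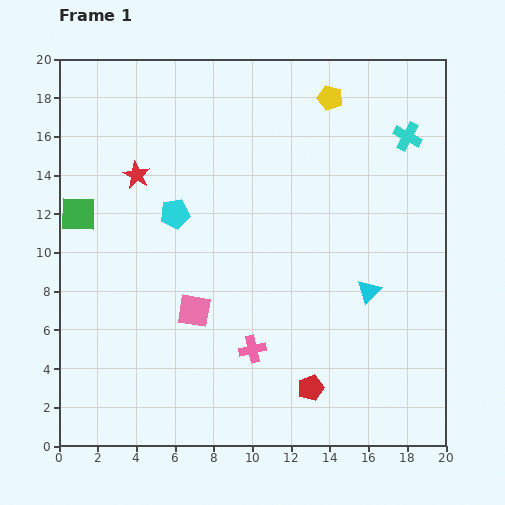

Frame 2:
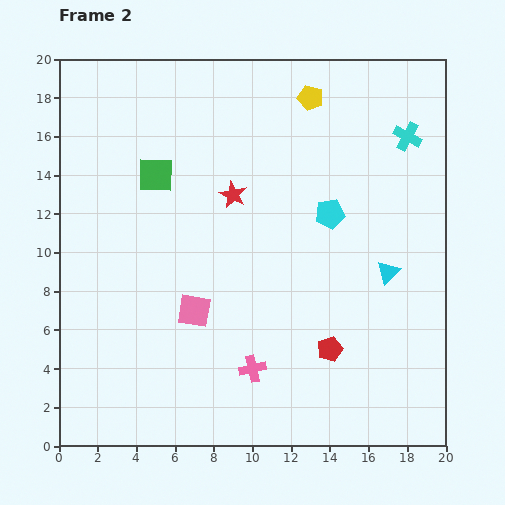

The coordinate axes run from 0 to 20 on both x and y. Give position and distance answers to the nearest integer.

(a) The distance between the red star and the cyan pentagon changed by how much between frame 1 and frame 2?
+2

Distance in frame 1: 3. Distance in frame 2: 5.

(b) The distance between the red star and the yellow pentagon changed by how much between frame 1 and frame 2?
-5

Distance in frame 1: 11. Distance in frame 2: 6.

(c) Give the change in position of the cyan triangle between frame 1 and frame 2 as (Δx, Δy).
(1, 1)

The cyan triangle was at (16, 8) in frame 1 and (17, 9) in frame 2.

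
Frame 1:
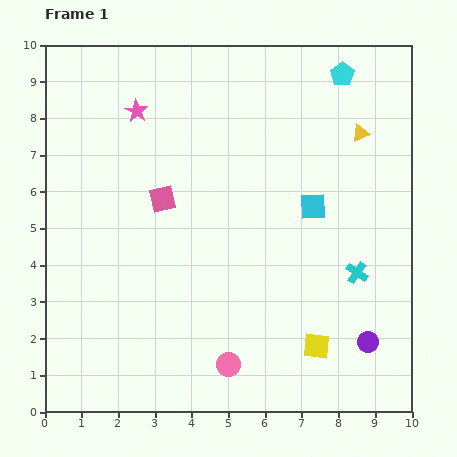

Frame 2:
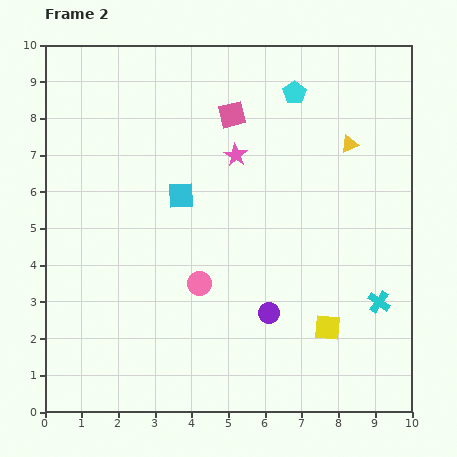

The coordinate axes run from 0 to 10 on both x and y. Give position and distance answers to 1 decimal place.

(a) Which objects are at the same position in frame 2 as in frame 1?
none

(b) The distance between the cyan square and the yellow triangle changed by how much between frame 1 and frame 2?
+2.4

Distance in frame 1: 2.4. Distance in frame 2: 4.8.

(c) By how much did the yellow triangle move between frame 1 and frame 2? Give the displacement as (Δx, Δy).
(-0.3, -0.3)

The yellow triangle was at (8.6, 7.6) in frame 1 and (8.3, 7.3) in frame 2.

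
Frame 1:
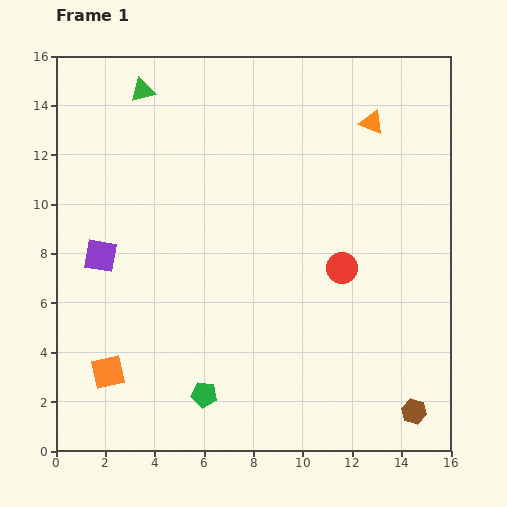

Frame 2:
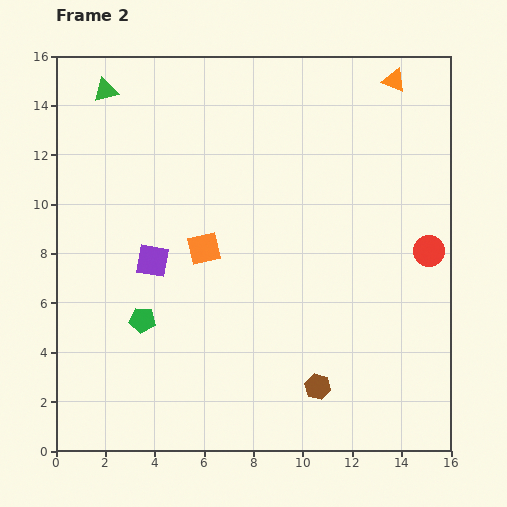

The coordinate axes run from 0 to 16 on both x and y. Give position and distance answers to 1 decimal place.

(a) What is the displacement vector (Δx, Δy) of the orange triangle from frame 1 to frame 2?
(0.9, 1.7)

The orange triangle was at (12.8, 13.3) in frame 1 and (13.7, 15.0) in frame 2.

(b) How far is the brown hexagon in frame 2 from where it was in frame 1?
4.0

The brown hexagon moved from (14.5, 1.6) to (10.6, 2.6), a distance of √(3.9² + 1.0²) ≈ 4.0.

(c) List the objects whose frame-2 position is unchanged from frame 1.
none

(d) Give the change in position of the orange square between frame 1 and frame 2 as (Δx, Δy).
(3.9, 5.0)

The orange square was at (2.1, 3.2) in frame 1 and (6.0, 8.2) in frame 2.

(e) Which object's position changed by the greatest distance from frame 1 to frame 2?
the orange square

(moved 6.3; next 4.0)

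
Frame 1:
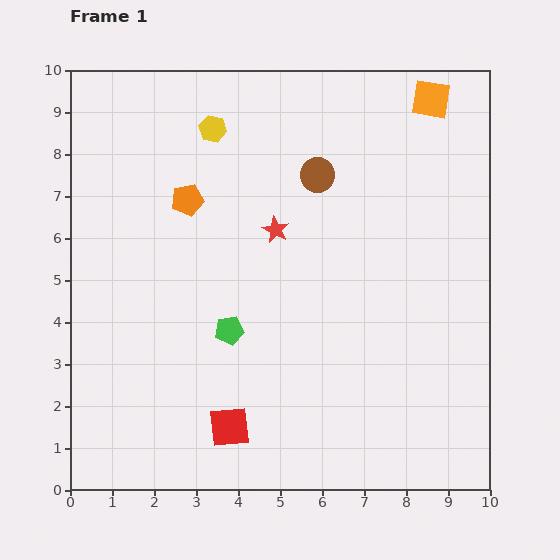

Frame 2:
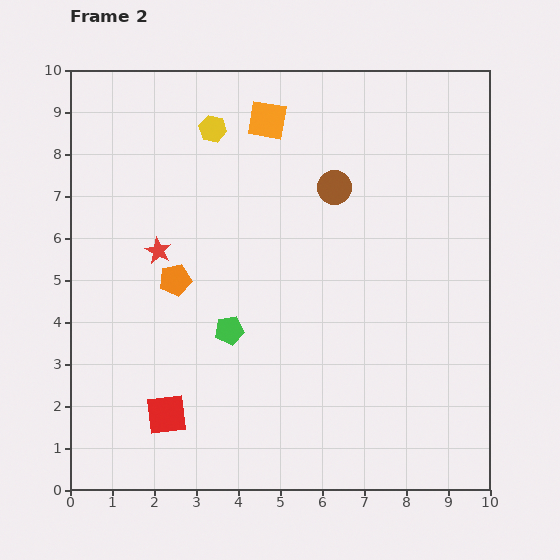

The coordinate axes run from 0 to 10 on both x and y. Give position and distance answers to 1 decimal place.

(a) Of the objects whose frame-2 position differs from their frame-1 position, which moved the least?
the brown circle

(moved 0.5)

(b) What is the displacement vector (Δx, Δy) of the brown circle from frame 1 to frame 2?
(0.4, -0.3)

The brown circle was at (5.9, 7.5) in frame 1 and (6.3, 7.2) in frame 2.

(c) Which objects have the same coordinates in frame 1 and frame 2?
the green pentagon, the yellow hexagon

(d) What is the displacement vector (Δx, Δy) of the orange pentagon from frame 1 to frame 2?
(-0.3, -1.9)

The orange pentagon was at (2.8, 6.9) in frame 1 and (2.5, 5.0) in frame 2.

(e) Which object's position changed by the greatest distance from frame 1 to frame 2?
the orange square

(moved 3.9; next 2.8)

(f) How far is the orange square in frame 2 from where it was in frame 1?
3.9

The orange square moved from (8.6, 9.3) to (4.7, 8.8), a distance of √(3.9² + 0.5²) ≈ 3.9.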